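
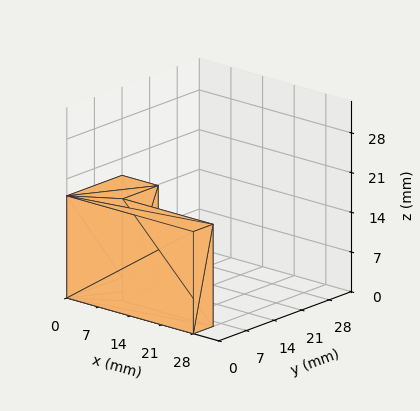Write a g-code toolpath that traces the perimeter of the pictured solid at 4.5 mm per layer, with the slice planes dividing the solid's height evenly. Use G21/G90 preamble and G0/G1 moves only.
Reading the render: the shape is an L-shaped prism: outer 28 × 14 mm, arm thicknesses ≈ 5 mm (horizontal) and 8 mm (vertical), extruded 18 mm in z (dimensions read to the nearest mm from the axis ticks). For the g-code, the solid's height is divided into equal slices at the stated Δz and each level perimeter traced with G1 moves after a G0 lift.

; perimeter-only toolpath
G21 ; units = mm
G90 ; absolute positioning
G28 ; home
; layer 1
G0 Z4.5
G0 X0.0 Y0.0
G1 X28.0 Y0.0
G1 X28.0 Y5.0
G1 X8.0 Y5.0
G1 X8.0 Y14.0
G1 X0.0 Y14.0
G1 X0.0 Y0.0
; layer 2
G0 Z9.0
G0 X0.0 Y0.0
G1 X28.0 Y0.0
G1 X28.0 Y5.0
G1 X8.0 Y5.0
G1 X8.0 Y14.0
G1 X0.0 Y14.0
G1 X0.0 Y0.0
; layer 3
G0 Z13.5
G0 X0.0 Y0.0
G1 X28.0 Y0.0
G1 X28.0 Y5.0
G1 X8.0 Y5.0
G1 X8.0 Y14.0
G1 X0.0 Y14.0
G1 X0.0 Y0.0
; layer 4
G0 Z18.0
G0 X0.0 Y0.0
G1 X28.0 Y0.0
G1 X28.0 Y5.0
G1 X8.0 Y5.0
G1 X8.0 Y14.0
G1 X0.0 Y14.0
G1 X0.0 Y0.0
M2 ; end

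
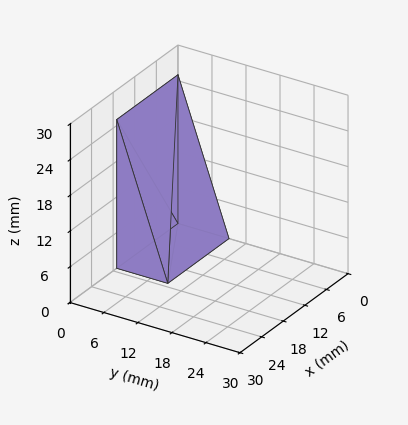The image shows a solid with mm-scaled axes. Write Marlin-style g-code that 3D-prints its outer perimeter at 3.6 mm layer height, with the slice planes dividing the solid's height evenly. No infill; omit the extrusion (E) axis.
Reading the render: the shape is a wedge (ramp): 17 × 9 mm base, rising to 25 mm along the y=0 edge and sloping linearly to z=0 at y=9 (dimensions read to the nearest mm from the axis ticks). For the g-code, the solid's height is divided into equal slices at the stated Δz and each level perimeter traced with G1 moves after a G0 lift.

; perimeter-only toolpath
G21 ; units = mm
G90 ; absolute positioning
G28 ; home
; layer 1
G0 Z3.6
G0 X0.0 Y0.0
G1 X17.0 Y0.0
G1 X17.0 Y7.7
G1 X0.0 Y7.7
G1 X0.0 Y0.0
; layer 2
G0 Z7.1
G0 X0.0 Y0.0
G1 X17.0 Y0.0
G1 X17.0 Y6.4
G1 X0.0 Y6.4
G1 X0.0 Y0.0
; layer 3
G0 Z10.7
G0 X0.0 Y0.0
G1 X17.0 Y0.0
G1 X17.0 Y5.1
G1 X0.0 Y5.1
G1 X0.0 Y0.0
; layer 4
G0 Z14.3
G0 X0.0 Y0.0
G1 X17.0 Y0.0
G1 X17.0 Y3.9
G1 X0.0 Y3.9
G1 X0.0 Y0.0
; layer 5
G0 Z17.9
G0 X0.0 Y0.0
G1 X17.0 Y0.0
G1 X17.0 Y2.6
G1 X0.0 Y2.6
G1 X0.0 Y0.0
; layer 6
G0 Z21.4
G0 X0.0 Y0.0
G1 X17.0 Y0.0
G1 X17.0 Y1.3
G1 X0.0 Y1.3
G1 X0.0 Y0.0
M2 ; end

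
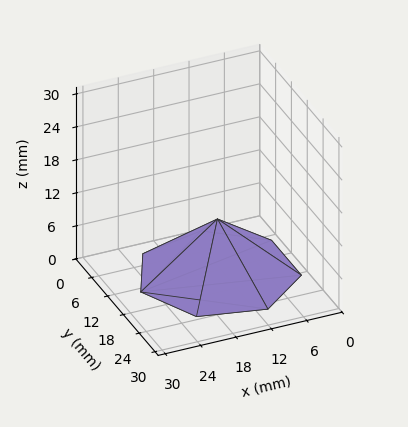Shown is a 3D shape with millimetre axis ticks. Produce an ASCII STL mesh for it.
Reading the render: the shape is a regular 7-sided pyramid, base circumscribed radius ≈ 13 mm, apex at z ≈ 10 mm (dimensions read to the nearest mm from the axis ticks). For the STL, each face is triangulated and given an outward normal.

solid part
  facet normal 0.0000 0.0000 -1.0000
    outer loop
      vertex 10.11 25.67 0.00
      vertex 21.11 23.16 0.00
      vertex 26.00 13.00 0.00
    endloop
  endfacet
  facet normal 0.0000 0.0000 -1.0000
    outer loop
      vertex 1.29 18.64 0.00
      vertex 10.11 25.67 0.00
      vertex 26.00 13.00 0.00
    endloop
  endfacet
  facet normal 0.0000 0.0000 -1.0000
    outer loop
      vertex 1.29 7.36 0.00
      vertex 1.29 18.64 0.00
      vertex 26.00 13.00 0.00
    endloop
  endfacet
  facet normal 0.0000 0.0000 -1.0000
    outer loop
      vertex 10.11 0.33 0.00
      vertex 1.29 7.36 0.00
      vertex 26.00 13.00 0.00
    endloop
  endfacet
  facet normal 0.0000 0.0000 -1.0000
    outer loop
      vertex 21.11 2.84 0.00
      vertex 10.11 0.33 0.00
      vertex 26.00 13.00 0.00
    endloop
  endfacet
  facet normal 0.5850 0.2816 0.7606
    outer loop
      vertex 26.00 13.00 0.00
      vertex 21.11 23.16 0.00
      vertex 13.00 13.00 10.00
    endloop
  endfacet
  facet normal 0.1445 0.6331 0.7604
    outer loop
      vertex 21.11 23.16 0.00
      vertex 10.11 25.67 0.00
      vertex 13.00 13.00 10.00
    endloop
  endfacet
  facet normal -0.4048 0.5078 0.7604
    outer loop
      vertex 10.11 25.67 0.00
      vertex 1.29 18.64 0.00
      vertex 13.00 13.00 10.00
    endloop
  endfacet
  facet normal -0.6494 0.0000 0.7604
    outer loop
      vertex 1.29 18.64 0.00
      vertex 1.29 7.36 0.00
      vertex 13.00 13.00 10.00
    endloop
  endfacet
  facet normal -0.4048 -0.5078 0.7604
    outer loop
      vertex 1.29 7.36 0.00
      vertex 10.11 0.33 0.00
      vertex 13.00 13.00 10.00
    endloop
  endfacet
  facet normal 0.1445 -0.6331 0.7604
    outer loop
      vertex 10.11 0.33 0.00
      vertex 21.11 2.84 0.00
      vertex 13.00 13.00 10.00
    endloop
  endfacet
  facet normal 0.5850 -0.2816 0.7606
    outer loop
      vertex 21.11 2.84 0.00
      vertex 26.00 13.00 0.00
      vertex 13.00 13.00 10.00
    endloop
  endfacet
endsolid part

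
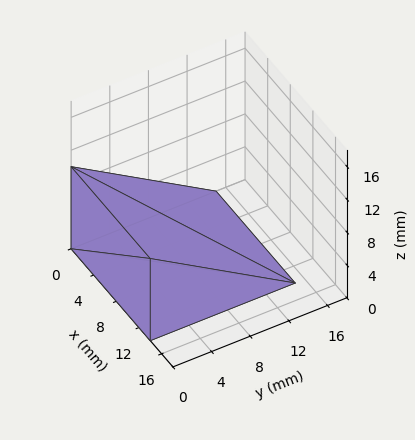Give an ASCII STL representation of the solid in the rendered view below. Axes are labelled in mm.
Reading the render: the shape is a wedge (ramp): 14 × 15 mm base, rising to 10 mm along the y=0 edge and sloping linearly to z=0 at y=15 (dimensions read to the nearest mm from the axis ticks). For the STL, each face is triangulated and given an outward normal.

solid part
  facet normal 0.0000 0.0000 -1.0000
    outer loop
      vertex 14.000 15.000 0.000
      vertex 14.000 0.000 0.000
      vertex 0.000 0.000 0.000
    endloop
  endfacet
  facet normal 0.0000 0.0000 -1.0000
    outer loop
      vertex 0.000 15.000 0.000
      vertex 14.000 15.000 0.000
      vertex 0.000 0.000 0.000
    endloop
  endfacet
  facet normal 0.0000 -1.0000 0.0000
    outer loop
      vertex 0.000 0.000 0.000
      vertex 14.000 0.000 0.000
      vertex 14.000 0.000 10.000
    endloop
  endfacet
  facet normal 0.0000 -1.0000 0.0000
    outer loop
      vertex 0.000 0.000 0.000
      vertex 14.000 0.000 10.000
      vertex 0.000 0.000 10.000
    endloop
  endfacet
  facet normal 0.0000 0.5547 0.8321
    outer loop
      vertex 0.000 0.000 10.000
      vertex 14.000 0.000 10.000
      vertex 14.000 15.000 0.000
    endloop
  endfacet
  facet normal 0.0000 0.5547 0.8321
    outer loop
      vertex 0.000 0.000 10.000
      vertex 14.000 15.000 0.000
      vertex 0.000 15.000 0.000
    endloop
  endfacet
  facet normal -1.0000 0.0000 0.0000
    outer loop
      vertex 0.000 0.000 10.000
      vertex 0.000 15.000 0.000
      vertex 0.000 0.000 0.000
    endloop
  endfacet
  facet normal 1.0000 0.0000 0.0000
    outer loop
      vertex 14.000 0.000 0.000
      vertex 14.000 15.000 0.000
      vertex 14.000 0.000 10.000
    endloop
  endfacet
endsolid part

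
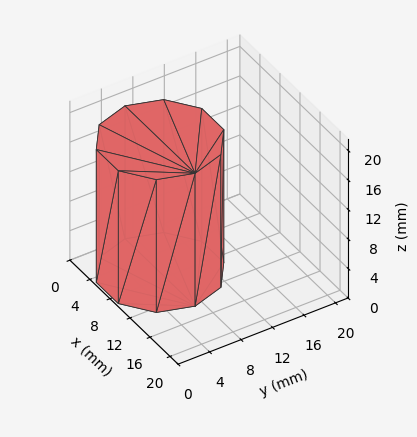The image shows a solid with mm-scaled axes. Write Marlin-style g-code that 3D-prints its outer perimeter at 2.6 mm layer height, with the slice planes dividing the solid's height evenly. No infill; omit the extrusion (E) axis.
Reading the render: the shape is a regular 10-sided prism (a cylinder approximated with 10 flat sides), circumscribed radius ≈ 7 mm, height ≈ 18 mm (dimensions read to the nearest mm from the axis ticks). For the g-code, the solid's height is divided into equal slices at the stated Δz and each level perimeter traced with G1 moves after a G0 lift.

; perimeter-only toolpath
G21 ; units = mm
G90 ; absolute positioning
G28 ; home
; layer 1
G0 Z2.6
G0 X14.0 Y7.0
G1 X12.7 Y11.1
G1 X9.2 Y13.7
G1 X4.8 Y13.7
G1 X1.3 Y11.1
G1 X0.0 Y7.0
G1 X1.3 Y2.9
G1 X4.8 Y0.3
G1 X9.2 Y0.3
G1 X12.7 Y2.9
G1 X14.0 Y7.0
; layer 2
G0 Z5.1
G0 X14.0 Y7.0
G1 X12.7 Y11.1
G1 X9.2 Y13.7
G1 X4.8 Y13.7
G1 X1.3 Y11.1
G1 X0.0 Y7.0
G1 X1.3 Y2.9
G1 X4.8 Y0.3
G1 X9.2 Y0.3
G1 X12.7 Y2.9
G1 X14.0 Y7.0
; layer 3
G0 Z7.7
G0 X14.0 Y7.0
G1 X12.7 Y11.1
G1 X9.2 Y13.7
G1 X4.8 Y13.7
G1 X1.3 Y11.1
G1 X0.0 Y7.0
G1 X1.3 Y2.9
G1 X4.8 Y0.3
G1 X9.2 Y0.3
G1 X12.7 Y2.9
G1 X14.0 Y7.0
; layer 4
G0 Z10.3
G0 X14.0 Y7.0
G1 X12.7 Y11.1
G1 X9.2 Y13.7
G1 X4.8 Y13.7
G1 X1.3 Y11.1
G1 X0.0 Y7.0
G1 X1.3 Y2.9
G1 X4.8 Y0.3
G1 X9.2 Y0.3
G1 X12.7 Y2.9
G1 X14.0 Y7.0
; layer 5
G0 Z12.9
G0 X14.0 Y7.0
G1 X12.7 Y11.1
G1 X9.2 Y13.7
G1 X4.8 Y13.7
G1 X1.3 Y11.1
G1 X0.0 Y7.0
G1 X1.3 Y2.9
G1 X4.8 Y0.3
G1 X9.2 Y0.3
G1 X12.7 Y2.9
G1 X14.0 Y7.0
; layer 6
G0 Z15.4
G0 X14.0 Y7.0
G1 X12.7 Y11.1
G1 X9.2 Y13.7
G1 X4.8 Y13.7
G1 X1.3 Y11.1
G1 X0.0 Y7.0
G1 X1.3 Y2.9
G1 X4.8 Y0.3
G1 X9.2 Y0.3
G1 X12.7 Y2.9
G1 X14.0 Y7.0
; layer 7
G0 Z18.0
G0 X14.0 Y7.0
G1 X12.7 Y11.1
G1 X9.2 Y13.7
G1 X4.8 Y13.7
G1 X1.3 Y11.1
G1 X0.0 Y7.0
G1 X1.3 Y2.9
G1 X4.8 Y0.3
G1 X9.2 Y0.3
G1 X12.7 Y2.9
G1 X14.0 Y7.0
M2 ; end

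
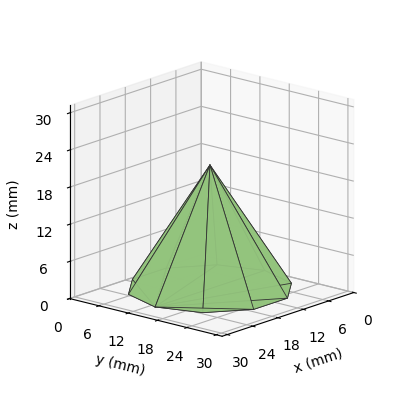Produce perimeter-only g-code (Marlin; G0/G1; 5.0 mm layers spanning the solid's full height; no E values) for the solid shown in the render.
Reading the render: the shape is a regular 10-sided pyramid, base circumscribed radius ≈ 13 mm, apex at z ≈ 20 mm (dimensions read to the nearest mm from the axis ticks). For the g-code, the solid's height is divided into equal slices at the stated Δz and each level perimeter traced with G1 moves after a G0 lift.

; perimeter-only toolpath
G21 ; units = mm
G90 ; absolute positioning
G28 ; home
; layer 1
G0 Z5.0
G0 X22.8 Y13.0
G1 X20.9 Y18.7
G1 X16.0 Y22.3
G1 X10.0 Y22.3
G1 X5.1 Y18.7
G1 X3.2 Y13.0
G1 X5.1 Y7.3
G1 X10.0 Y3.7
G1 X16.0 Y3.7
G1 X20.9 Y7.3
G1 X22.8 Y13.0
; layer 2
G0 Z10.0
G0 X19.5 Y13.0
G1 X18.2 Y16.8
G1 X15.0 Y19.2
G1 X11.0 Y19.2
G1 X7.8 Y16.8
G1 X6.5 Y13.0
G1 X7.8 Y9.2
G1 X11.0 Y6.8
G1 X15.0 Y6.8
G1 X18.2 Y9.2
G1 X19.5 Y13.0
; layer 3
G0 Z15.0
G0 X16.2 Y13.0
G1 X15.6 Y14.9
G1 X14.0 Y16.1
G1 X12.0 Y16.1
G1 X10.4 Y14.9
G1 X9.8 Y13.0
G1 X10.4 Y11.1
G1 X12.0 Y9.9
G1 X14.0 Y9.9
G1 X15.6 Y11.1
G1 X16.2 Y13.0
M2 ; end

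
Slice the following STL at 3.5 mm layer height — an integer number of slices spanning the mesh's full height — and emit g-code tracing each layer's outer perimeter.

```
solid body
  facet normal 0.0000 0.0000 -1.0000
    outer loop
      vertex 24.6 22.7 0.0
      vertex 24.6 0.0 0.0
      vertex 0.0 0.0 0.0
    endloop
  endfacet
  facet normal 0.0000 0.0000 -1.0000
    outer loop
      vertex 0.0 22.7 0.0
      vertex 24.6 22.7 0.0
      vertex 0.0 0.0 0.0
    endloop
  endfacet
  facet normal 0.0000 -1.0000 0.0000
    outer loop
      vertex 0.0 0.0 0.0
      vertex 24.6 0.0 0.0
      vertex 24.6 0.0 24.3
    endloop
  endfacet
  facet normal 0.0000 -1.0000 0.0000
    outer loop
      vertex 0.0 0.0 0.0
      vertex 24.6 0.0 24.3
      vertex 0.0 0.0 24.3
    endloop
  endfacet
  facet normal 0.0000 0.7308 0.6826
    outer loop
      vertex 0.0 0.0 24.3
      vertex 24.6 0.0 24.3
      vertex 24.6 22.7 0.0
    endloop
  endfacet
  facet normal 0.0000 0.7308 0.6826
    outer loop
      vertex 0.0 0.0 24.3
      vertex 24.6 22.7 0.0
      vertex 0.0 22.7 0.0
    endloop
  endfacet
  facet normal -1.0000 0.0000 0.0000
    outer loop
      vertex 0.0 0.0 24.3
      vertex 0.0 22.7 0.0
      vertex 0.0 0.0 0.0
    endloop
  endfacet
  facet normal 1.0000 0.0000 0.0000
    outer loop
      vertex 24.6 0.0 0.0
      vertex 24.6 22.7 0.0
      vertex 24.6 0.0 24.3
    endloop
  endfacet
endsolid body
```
; perimeter-only toolpath
G21 ; units = mm
G90 ; absolute positioning
G28 ; home
; layer 1
G0 Z3.5
G0 X0.0 Y0.0
G1 X24.6 Y0.0
G1 X24.6 Y19.5
G1 X0.0 Y19.5
G1 X0.0 Y0.0
; layer 2
G0 Z6.9
G0 X0.0 Y0.0
G1 X24.6 Y0.0
G1 X24.6 Y16.2
G1 X0.0 Y16.2
G1 X0.0 Y0.0
; layer 3
G0 Z10.4
G0 X0.0 Y0.0
G1 X24.6 Y0.0
G1 X24.6 Y13.0
G1 X0.0 Y13.0
G1 X0.0 Y0.0
; layer 4
G0 Z13.9
G0 X0.0 Y0.0
G1 X24.6 Y0.0
G1 X24.6 Y9.7
G1 X0.0 Y9.7
G1 X0.0 Y0.0
; layer 5
G0 Z17.4
G0 X0.0 Y0.0
G1 X24.6 Y0.0
G1 X24.6 Y6.5
G1 X0.0 Y6.5
G1 X0.0 Y0.0
; layer 6
G0 Z20.8
G0 X0.0 Y0.0
G1 X24.6 Y0.0
G1 X24.6 Y3.2
G1 X0.0 Y3.2
G1 X0.0 Y0.0
M2 ; end

The solid is a wedge (ramp): 24.6 × 22.7 mm base, rising to 24.3 mm along the y=0 edge and sloping linearly to z=0 at y=22.7. Slicing at Δz = 3.5 mm — 7 equal slices spanning the solid's height, so layer i sits at z = i·h/7 — gives 6 non-empty perimeters. Each is a 4-segment closed polygon; G0 lifts to the layer z and rapids to the start vertex, then G1 traces the edges. The cross-section shrinks linearly with z (the slice at the apex is degenerate and omitted).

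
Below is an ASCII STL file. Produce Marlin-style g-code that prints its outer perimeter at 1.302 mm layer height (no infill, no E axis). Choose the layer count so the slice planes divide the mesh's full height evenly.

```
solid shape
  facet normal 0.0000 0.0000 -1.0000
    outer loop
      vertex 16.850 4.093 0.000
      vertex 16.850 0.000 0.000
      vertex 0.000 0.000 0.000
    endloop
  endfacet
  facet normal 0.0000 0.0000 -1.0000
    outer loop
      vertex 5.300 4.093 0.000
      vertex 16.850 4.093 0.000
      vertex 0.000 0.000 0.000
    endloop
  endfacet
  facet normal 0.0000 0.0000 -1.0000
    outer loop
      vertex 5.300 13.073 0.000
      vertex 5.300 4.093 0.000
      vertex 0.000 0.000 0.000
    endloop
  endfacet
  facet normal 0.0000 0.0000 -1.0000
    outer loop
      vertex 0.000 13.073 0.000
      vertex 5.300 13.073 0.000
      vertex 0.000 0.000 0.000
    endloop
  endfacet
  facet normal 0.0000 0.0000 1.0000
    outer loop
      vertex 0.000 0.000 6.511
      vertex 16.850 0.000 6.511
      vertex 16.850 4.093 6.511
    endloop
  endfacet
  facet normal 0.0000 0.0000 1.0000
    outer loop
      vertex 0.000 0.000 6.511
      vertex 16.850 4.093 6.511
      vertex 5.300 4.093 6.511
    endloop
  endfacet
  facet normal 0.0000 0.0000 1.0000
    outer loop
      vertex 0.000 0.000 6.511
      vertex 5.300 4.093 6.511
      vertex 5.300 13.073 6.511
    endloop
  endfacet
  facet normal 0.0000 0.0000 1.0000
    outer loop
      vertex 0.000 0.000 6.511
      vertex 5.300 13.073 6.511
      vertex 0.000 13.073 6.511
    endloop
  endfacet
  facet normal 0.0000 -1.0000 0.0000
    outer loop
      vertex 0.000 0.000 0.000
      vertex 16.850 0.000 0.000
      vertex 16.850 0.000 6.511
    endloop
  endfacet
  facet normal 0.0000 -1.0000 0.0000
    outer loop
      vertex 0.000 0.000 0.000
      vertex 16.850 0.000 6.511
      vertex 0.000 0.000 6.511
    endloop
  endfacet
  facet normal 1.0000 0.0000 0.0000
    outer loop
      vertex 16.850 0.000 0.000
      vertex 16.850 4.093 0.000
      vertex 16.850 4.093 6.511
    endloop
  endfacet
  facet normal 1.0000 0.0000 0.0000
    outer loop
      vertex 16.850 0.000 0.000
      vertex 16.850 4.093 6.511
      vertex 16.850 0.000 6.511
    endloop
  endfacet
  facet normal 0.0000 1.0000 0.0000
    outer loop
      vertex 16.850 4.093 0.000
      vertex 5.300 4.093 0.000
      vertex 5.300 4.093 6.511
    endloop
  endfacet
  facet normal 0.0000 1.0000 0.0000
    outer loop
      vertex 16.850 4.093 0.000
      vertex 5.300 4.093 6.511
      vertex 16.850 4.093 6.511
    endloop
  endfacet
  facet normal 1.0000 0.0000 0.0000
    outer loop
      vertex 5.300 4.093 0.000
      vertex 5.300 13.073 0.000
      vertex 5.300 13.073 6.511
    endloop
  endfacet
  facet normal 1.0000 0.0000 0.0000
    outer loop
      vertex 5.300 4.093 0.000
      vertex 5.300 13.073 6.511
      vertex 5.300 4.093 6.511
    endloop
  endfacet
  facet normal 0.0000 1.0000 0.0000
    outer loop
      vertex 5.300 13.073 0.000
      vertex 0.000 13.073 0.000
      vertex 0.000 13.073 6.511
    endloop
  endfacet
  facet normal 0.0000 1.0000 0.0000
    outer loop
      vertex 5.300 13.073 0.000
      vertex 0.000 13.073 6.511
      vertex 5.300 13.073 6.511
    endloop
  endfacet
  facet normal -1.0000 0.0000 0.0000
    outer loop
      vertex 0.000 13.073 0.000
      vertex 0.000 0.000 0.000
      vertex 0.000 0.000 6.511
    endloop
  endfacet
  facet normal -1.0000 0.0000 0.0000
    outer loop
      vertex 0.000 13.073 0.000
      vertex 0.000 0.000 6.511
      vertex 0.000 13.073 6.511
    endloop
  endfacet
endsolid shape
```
; perimeter-only toolpath
G21 ; units = mm
G90 ; absolute positioning
G28 ; home
; layer 1
G0 Z1.302
G0 X0.000 Y0.000
G1 X16.850 Y0.000
G1 X16.850 Y4.093
G1 X5.300 Y4.093
G1 X5.300 Y13.073
G1 X0.000 Y13.073
G1 X0.000 Y0.000
; layer 2
G0 Z2.604
G0 X0.000 Y0.000
G1 X16.850 Y0.000
G1 X16.850 Y4.093
G1 X5.300 Y4.093
G1 X5.300 Y13.073
G1 X0.000 Y13.073
G1 X0.000 Y0.000
; layer 3
G0 Z3.907
G0 X0.000 Y0.000
G1 X16.850 Y0.000
G1 X16.850 Y4.093
G1 X5.300 Y4.093
G1 X5.300 Y13.073
G1 X0.000 Y13.073
G1 X0.000 Y0.000
; layer 4
G0 Z5.209
G0 X0.000 Y0.000
G1 X16.850 Y0.000
G1 X16.850 Y4.093
G1 X5.300 Y4.093
G1 X5.300 Y13.073
G1 X0.000 Y13.073
G1 X0.000 Y0.000
; layer 5
G0 Z6.511
G0 X0.000 Y0.000
G1 X16.850 Y0.000
G1 X16.850 Y4.093
G1 X5.300 Y4.093
G1 X5.300 Y13.073
G1 X0.000 Y13.073
G1 X0.000 Y0.000
M2 ; end

The solid is an L-shaped prism: outer 16.9 × 13.1 mm, arm thicknesses ≈ 4.09 mm (horizontal) and 5.3 mm (vertical), extruded 6.51 mm in z. Slicing at Δz = 1.302 mm — 5 equal slices spanning the solid's height, so layer i sits at z = i·h/5 — gives 5 non-empty perimeters. Each is a 6-segment closed polygon; G0 lifts to the layer z and rapids to the start vertex, then G1 traces the edges.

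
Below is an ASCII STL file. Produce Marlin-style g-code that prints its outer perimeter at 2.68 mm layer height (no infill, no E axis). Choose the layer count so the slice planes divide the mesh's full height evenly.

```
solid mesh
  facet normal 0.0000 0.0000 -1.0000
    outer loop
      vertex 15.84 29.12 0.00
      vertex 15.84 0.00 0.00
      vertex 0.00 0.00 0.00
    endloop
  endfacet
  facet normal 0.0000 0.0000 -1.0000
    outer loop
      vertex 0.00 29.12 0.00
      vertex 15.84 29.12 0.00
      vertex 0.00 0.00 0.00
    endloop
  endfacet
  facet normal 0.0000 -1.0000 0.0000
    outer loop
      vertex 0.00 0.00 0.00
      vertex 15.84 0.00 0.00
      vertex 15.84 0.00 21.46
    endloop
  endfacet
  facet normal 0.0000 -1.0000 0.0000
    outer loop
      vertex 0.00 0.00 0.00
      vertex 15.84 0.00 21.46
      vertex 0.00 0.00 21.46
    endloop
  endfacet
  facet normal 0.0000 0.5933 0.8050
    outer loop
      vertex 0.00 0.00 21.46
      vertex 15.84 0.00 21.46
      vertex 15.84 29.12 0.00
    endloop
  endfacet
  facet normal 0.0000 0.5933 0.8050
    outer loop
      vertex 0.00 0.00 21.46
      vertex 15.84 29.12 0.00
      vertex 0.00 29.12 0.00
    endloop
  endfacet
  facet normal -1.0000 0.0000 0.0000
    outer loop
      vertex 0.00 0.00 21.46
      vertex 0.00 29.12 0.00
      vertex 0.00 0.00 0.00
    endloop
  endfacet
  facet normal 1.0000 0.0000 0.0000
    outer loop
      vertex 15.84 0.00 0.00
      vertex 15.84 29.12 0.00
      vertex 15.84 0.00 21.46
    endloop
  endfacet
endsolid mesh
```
; perimeter-only toolpath
G21 ; units = mm
G90 ; absolute positioning
G28 ; home
; layer 1
G0 Z2.68
G0 X0.00 Y0.00
G1 X15.84 Y0.00
G1 X15.84 Y25.48
G1 X0.00 Y25.48
G1 X0.00 Y0.00
; layer 2
G0 Z5.37
G0 X0.00 Y0.00
G1 X15.84 Y0.00
G1 X15.84 Y21.84
G1 X0.00 Y21.84
G1 X0.00 Y0.00
; layer 3
G0 Z8.05
G0 X0.00 Y0.00
G1 X15.84 Y0.00
G1 X15.84 Y18.20
G1 X0.00 Y18.20
G1 X0.00 Y0.00
; layer 4
G0 Z10.73
G0 X0.00 Y0.00
G1 X15.84 Y0.00
G1 X15.84 Y14.56
G1 X0.00 Y14.56
G1 X0.00 Y0.00
; layer 5
G0 Z13.41
G0 X0.00 Y0.00
G1 X15.84 Y0.00
G1 X15.84 Y10.92
G1 X0.00 Y10.92
G1 X0.00 Y0.00
; layer 6
G0 Z16.09
G0 X0.00 Y0.00
G1 X15.84 Y0.00
G1 X15.84 Y7.28
G1 X0.00 Y7.28
G1 X0.00 Y0.00
; layer 7
G0 Z18.78
G0 X0.00 Y0.00
G1 X15.84 Y0.00
G1 X15.84 Y3.64
G1 X0.00 Y3.64
G1 X0.00 Y0.00
M2 ; end

The solid is a wedge (ramp): 15.8 × 29.1 mm base, rising to 21.5 mm along the y=0 edge and sloping linearly to z=0 at y=29.1. Slicing at Δz = 2.68 mm — 8 equal slices spanning the solid's height, so layer i sits at z = i·h/8 — gives 7 non-empty perimeters. Each is a 4-segment closed polygon; G0 lifts to the layer z and rapids to the start vertex, then G1 traces the edges. The cross-section shrinks linearly with z (the slice at the apex is degenerate and omitted).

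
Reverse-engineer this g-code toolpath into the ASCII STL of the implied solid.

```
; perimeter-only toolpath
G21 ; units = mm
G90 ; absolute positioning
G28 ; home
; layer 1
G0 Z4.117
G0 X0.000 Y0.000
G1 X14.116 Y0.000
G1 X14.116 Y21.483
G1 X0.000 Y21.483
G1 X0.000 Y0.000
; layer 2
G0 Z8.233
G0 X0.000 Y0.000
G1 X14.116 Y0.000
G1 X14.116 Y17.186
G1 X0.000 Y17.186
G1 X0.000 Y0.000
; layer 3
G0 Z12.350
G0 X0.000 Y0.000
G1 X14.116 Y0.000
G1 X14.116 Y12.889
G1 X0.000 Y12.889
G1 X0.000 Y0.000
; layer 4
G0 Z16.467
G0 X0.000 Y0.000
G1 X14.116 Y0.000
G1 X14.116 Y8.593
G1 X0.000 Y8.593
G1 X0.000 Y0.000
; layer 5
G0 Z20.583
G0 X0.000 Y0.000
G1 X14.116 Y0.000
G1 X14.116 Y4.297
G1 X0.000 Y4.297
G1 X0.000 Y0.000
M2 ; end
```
solid part
  facet normal 0.0000 0.0000 -1.0000
    outer loop
      vertex 14.116 25.779 0.000
      vertex 14.116 0.000 0.000
      vertex 0.000 0.000 0.000
    endloop
  endfacet
  facet normal 0.0000 0.0000 -1.0000
    outer loop
      vertex 0.000 25.779 0.000
      vertex 14.116 25.779 0.000
      vertex 0.000 0.000 0.000
    endloop
  endfacet
  facet normal 0.0000 -1.0000 0.0000
    outer loop
      vertex 0.000 0.000 0.000
      vertex 14.116 0.000 0.000
      vertex 14.116 0.000 24.700
    endloop
  endfacet
  facet normal 0.0000 -1.0000 0.0000
    outer loop
      vertex 0.000 0.000 0.000
      vertex 14.116 0.000 24.700
      vertex 0.000 0.000 24.700
    endloop
  endfacet
  facet normal 0.0000 0.6918 0.7221
    outer loop
      vertex 0.000 0.000 24.700
      vertex 14.116 0.000 24.700
      vertex 14.116 25.779 0.000
    endloop
  endfacet
  facet normal 0.0000 0.6918 0.7221
    outer loop
      vertex 0.000 0.000 24.700
      vertex 14.116 25.779 0.000
      vertex 0.000 25.779 0.000
    endloop
  endfacet
  facet normal -1.0000 0.0000 0.0000
    outer loop
      vertex 0.000 0.000 24.700
      vertex 0.000 25.779 0.000
      vertex 0.000 0.000 0.000
    endloop
  endfacet
  facet normal 1.0000 0.0000 0.0000
    outer loop
      vertex 14.116 0.000 0.000
      vertex 14.116 25.779 0.000
      vertex 14.116 0.000 24.700
    endloop
  endfacet
endsolid part

The G0 Z moves step by Δz≈4.117 mm. The G1 loops shrink linearly with z, so the solid tapers from its base footprint up to z≈24.7. Closing with a flat bottom cap and the tapered top and triangulating gives 8 facets — a wedge (ramp): 14.1 × 25.8 mm base, rising to 24.7 mm along the y=0 edge and sloping linearly to z=0 at y=25.8.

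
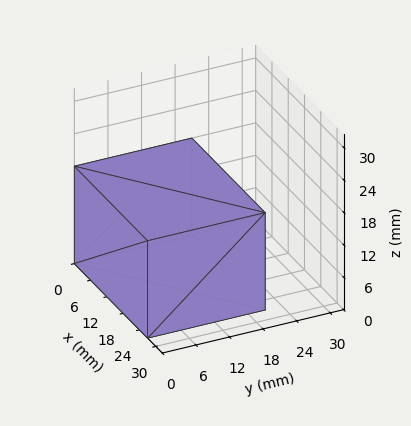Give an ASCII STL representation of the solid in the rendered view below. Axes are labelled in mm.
Reading the render: the shape is a rectangular box, roughly 27 × 21 mm footprint and 18 mm tall (dimensions read to the nearest mm from the axis ticks). For the STL, each face is triangulated and given an outward normal.

solid part
  facet normal 0.0000 0.0000 -1.0000
    outer loop
      vertex 27.0 21.0 0.0
      vertex 27.0 0.0 0.0
      vertex 0.0 0.0 0.0
    endloop
  endfacet
  facet normal 0.0000 0.0000 -1.0000
    outer loop
      vertex 0.0 21.0 0.0
      vertex 27.0 21.0 0.0
      vertex 0.0 0.0 0.0
    endloop
  endfacet
  facet normal 0.0000 0.0000 1.0000
    outer loop
      vertex 0.0 0.0 18.0
      vertex 27.0 0.0 18.0
      vertex 27.0 21.0 18.0
    endloop
  endfacet
  facet normal 0.0000 0.0000 1.0000
    outer loop
      vertex 0.0 0.0 18.0
      vertex 27.0 21.0 18.0
      vertex 0.0 21.0 18.0
    endloop
  endfacet
  facet normal 0.0000 -1.0000 0.0000
    outer loop
      vertex 0.0 0.0 0.0
      vertex 27.0 0.0 0.0
      vertex 27.0 0.0 18.0
    endloop
  endfacet
  facet normal 0.0000 -1.0000 0.0000
    outer loop
      vertex 0.0 0.0 0.0
      vertex 27.0 0.0 18.0
      vertex 0.0 0.0 18.0
    endloop
  endfacet
  facet normal 0.0000 1.0000 0.0000
    outer loop
      vertex 27.0 21.0 18.0
      vertex 27.0 21.0 0.0
      vertex 0.0 21.0 0.0
    endloop
  endfacet
  facet normal 0.0000 1.0000 0.0000
    outer loop
      vertex 0.0 21.0 18.0
      vertex 27.0 21.0 18.0
      vertex 0.0 21.0 0.0
    endloop
  endfacet
  facet normal -1.0000 0.0000 0.0000
    outer loop
      vertex 0.0 21.0 18.0
      vertex 0.0 21.0 0.0
      vertex 0.0 0.0 0.0
    endloop
  endfacet
  facet normal -1.0000 0.0000 0.0000
    outer loop
      vertex 0.0 0.0 18.0
      vertex 0.0 21.0 18.0
      vertex 0.0 0.0 0.0
    endloop
  endfacet
  facet normal 1.0000 0.0000 0.0000
    outer loop
      vertex 27.0 0.0 0.0
      vertex 27.0 21.0 0.0
      vertex 27.0 21.0 18.0
    endloop
  endfacet
  facet normal 1.0000 0.0000 0.0000
    outer loop
      vertex 27.0 0.0 0.0
      vertex 27.0 21.0 18.0
      vertex 27.0 0.0 18.0
    endloop
  endfacet
endsolid part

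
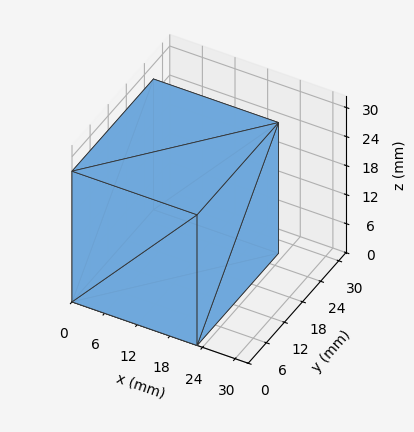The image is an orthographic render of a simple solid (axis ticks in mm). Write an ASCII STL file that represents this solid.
Reading the render: the shape is a rectangular box, roughly 23 × 27 mm footprint and 27 mm tall (dimensions read to the nearest mm from the axis ticks). For the STL, each face is triangulated and given an outward normal.

solid part
  facet normal 0.0000 0.0000 -1.0000
    outer loop
      vertex 23.00 27.00 0.00
      vertex 23.00 0.00 0.00
      vertex 0.00 0.00 0.00
    endloop
  endfacet
  facet normal 0.0000 0.0000 -1.0000
    outer loop
      vertex 0.00 27.00 0.00
      vertex 23.00 27.00 0.00
      vertex 0.00 0.00 0.00
    endloop
  endfacet
  facet normal 0.0000 0.0000 1.0000
    outer loop
      vertex 0.00 0.00 27.00
      vertex 23.00 0.00 27.00
      vertex 23.00 27.00 27.00
    endloop
  endfacet
  facet normal 0.0000 0.0000 1.0000
    outer loop
      vertex 0.00 0.00 27.00
      vertex 23.00 27.00 27.00
      vertex 0.00 27.00 27.00
    endloop
  endfacet
  facet normal 0.0000 -1.0000 0.0000
    outer loop
      vertex 0.00 0.00 0.00
      vertex 23.00 0.00 0.00
      vertex 23.00 0.00 27.00
    endloop
  endfacet
  facet normal 0.0000 -1.0000 0.0000
    outer loop
      vertex 0.00 0.00 0.00
      vertex 23.00 0.00 27.00
      vertex 0.00 0.00 27.00
    endloop
  endfacet
  facet normal 0.0000 1.0000 0.0000
    outer loop
      vertex 23.00 27.00 27.00
      vertex 23.00 27.00 0.00
      vertex 0.00 27.00 0.00
    endloop
  endfacet
  facet normal 0.0000 1.0000 0.0000
    outer loop
      vertex 0.00 27.00 27.00
      vertex 23.00 27.00 27.00
      vertex 0.00 27.00 0.00
    endloop
  endfacet
  facet normal -1.0000 0.0000 0.0000
    outer loop
      vertex 0.00 27.00 27.00
      vertex 0.00 27.00 0.00
      vertex 0.00 0.00 0.00
    endloop
  endfacet
  facet normal -1.0000 0.0000 0.0000
    outer loop
      vertex 0.00 0.00 27.00
      vertex 0.00 27.00 27.00
      vertex 0.00 0.00 0.00
    endloop
  endfacet
  facet normal 1.0000 0.0000 0.0000
    outer loop
      vertex 23.00 0.00 0.00
      vertex 23.00 27.00 0.00
      vertex 23.00 27.00 27.00
    endloop
  endfacet
  facet normal 1.0000 0.0000 0.0000
    outer loop
      vertex 23.00 0.00 0.00
      vertex 23.00 27.00 27.00
      vertex 23.00 0.00 27.00
    endloop
  endfacet
endsolid part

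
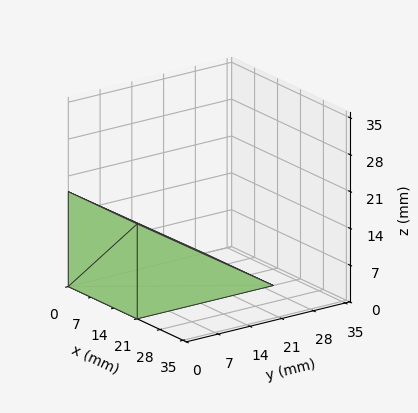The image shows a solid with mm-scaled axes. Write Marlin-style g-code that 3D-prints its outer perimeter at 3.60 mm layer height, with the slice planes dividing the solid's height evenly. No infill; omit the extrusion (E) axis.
Reading the render: the shape is a wedge (ramp): 21 × 30 mm base, rising to 18 mm along the y=0 edge and sloping linearly to z=0 at y=30 (dimensions read to the nearest mm from the axis ticks). For the g-code, the solid's height is divided into equal slices at the stated Δz and each level perimeter traced with G1 moves after a G0 lift.

; perimeter-only toolpath
G21 ; units = mm
G90 ; absolute positioning
G28 ; home
; layer 1
G0 Z3.60
G0 X0.00 Y0.00
G1 X21.00 Y0.00
G1 X21.00 Y24.00
G1 X0.00 Y24.00
G1 X0.00 Y0.00
; layer 2
G0 Z7.20
G0 X0.00 Y0.00
G1 X21.00 Y0.00
G1 X21.00 Y18.00
G1 X0.00 Y18.00
G1 X0.00 Y0.00
; layer 3
G0 Z10.80
G0 X0.00 Y0.00
G1 X21.00 Y0.00
G1 X21.00 Y12.00
G1 X0.00 Y12.00
G1 X0.00 Y0.00
; layer 4
G0 Z14.40
G0 X0.00 Y0.00
G1 X21.00 Y0.00
G1 X21.00 Y6.00
G1 X0.00 Y6.00
G1 X0.00 Y0.00
M2 ; end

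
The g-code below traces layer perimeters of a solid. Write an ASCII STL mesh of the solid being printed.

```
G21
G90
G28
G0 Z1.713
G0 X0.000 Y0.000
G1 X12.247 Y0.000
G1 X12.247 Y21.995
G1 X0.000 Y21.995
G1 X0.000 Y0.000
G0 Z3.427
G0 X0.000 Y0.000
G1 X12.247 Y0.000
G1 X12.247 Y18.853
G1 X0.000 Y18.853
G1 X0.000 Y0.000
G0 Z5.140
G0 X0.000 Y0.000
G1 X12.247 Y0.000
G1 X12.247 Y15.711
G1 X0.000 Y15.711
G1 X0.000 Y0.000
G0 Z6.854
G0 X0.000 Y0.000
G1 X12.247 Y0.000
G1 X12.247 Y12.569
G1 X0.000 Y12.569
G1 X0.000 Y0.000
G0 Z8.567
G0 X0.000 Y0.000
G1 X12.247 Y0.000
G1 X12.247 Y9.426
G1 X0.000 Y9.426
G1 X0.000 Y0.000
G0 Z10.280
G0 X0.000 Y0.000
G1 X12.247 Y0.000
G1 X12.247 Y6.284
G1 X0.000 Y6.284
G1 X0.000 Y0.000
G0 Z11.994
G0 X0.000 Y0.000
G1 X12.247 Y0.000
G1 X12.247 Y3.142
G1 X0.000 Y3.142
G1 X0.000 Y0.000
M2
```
solid part
  facet normal 0.0000 0.0000 -1.0000
    outer loop
      vertex 12.247 25.137 0.000
      vertex 12.247 0.000 0.000
      vertex 0.000 0.000 0.000
    endloop
  endfacet
  facet normal 0.0000 0.0000 -1.0000
    outer loop
      vertex 0.000 25.137 0.000
      vertex 12.247 25.137 0.000
      vertex 0.000 0.000 0.000
    endloop
  endfacet
  facet normal 0.0000 -1.0000 0.0000
    outer loop
      vertex 0.000 0.000 0.000
      vertex 12.247 0.000 0.000
      vertex 12.247 0.000 13.707
    endloop
  endfacet
  facet normal 0.0000 -1.0000 0.0000
    outer loop
      vertex 0.000 0.000 0.000
      vertex 12.247 0.000 13.707
      vertex 0.000 0.000 13.707
    endloop
  endfacet
  facet normal 0.0000 0.4787 0.8780
    outer loop
      vertex 0.000 0.000 13.707
      vertex 12.247 0.000 13.707
      vertex 12.247 25.137 0.000
    endloop
  endfacet
  facet normal 0.0000 0.4787 0.8780
    outer loop
      vertex 0.000 0.000 13.707
      vertex 12.247 25.137 0.000
      vertex 0.000 25.137 0.000
    endloop
  endfacet
  facet normal -1.0000 0.0000 0.0000
    outer loop
      vertex 0.000 0.000 13.707
      vertex 0.000 25.137 0.000
      vertex 0.000 0.000 0.000
    endloop
  endfacet
  facet normal 1.0000 0.0000 0.0000
    outer loop
      vertex 12.247 0.000 0.000
      vertex 12.247 25.137 0.000
      vertex 12.247 0.000 13.707
    endloop
  endfacet
endsolid part

The G0 Z moves step by Δz≈1.713 mm. The G1 loops shrink linearly with z, so the solid tapers from its base footprint up to z≈13.7. Closing with a flat bottom cap and the tapered top and triangulating gives 8 facets — a wedge (ramp): 12.2 × 25.1 mm base, rising to 13.7 mm along the y=0 edge and sloping linearly to z=0 at y=25.1.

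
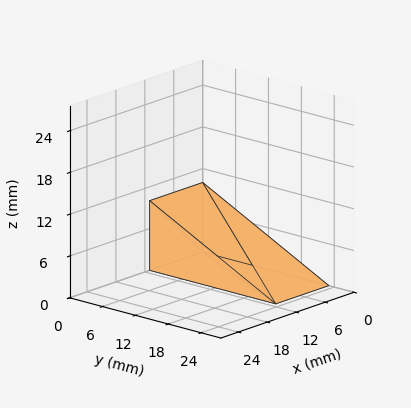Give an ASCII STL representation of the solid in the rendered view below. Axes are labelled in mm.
Reading the render: the shape is a wedge (ramp): 11 × 23 mm base, rising to 10 mm along the y=0 edge and sloping linearly to z=0 at y=23 (dimensions read to the nearest mm from the axis ticks). For the STL, each face is triangulated and given an outward normal.

solid part
  facet normal 0.0000 0.0000 -1.0000
    outer loop
      vertex 11.00 23.00 0.00
      vertex 11.00 0.00 0.00
      vertex 0.00 0.00 0.00
    endloop
  endfacet
  facet normal 0.0000 0.0000 -1.0000
    outer loop
      vertex 0.00 23.00 0.00
      vertex 11.00 23.00 0.00
      vertex 0.00 0.00 0.00
    endloop
  endfacet
  facet normal 0.0000 -1.0000 0.0000
    outer loop
      vertex 0.00 0.00 0.00
      vertex 11.00 0.00 0.00
      vertex 11.00 0.00 10.00
    endloop
  endfacet
  facet normal 0.0000 -1.0000 0.0000
    outer loop
      vertex 0.00 0.00 0.00
      vertex 11.00 0.00 10.00
      vertex 0.00 0.00 10.00
    endloop
  endfacet
  facet normal 0.0000 0.3987 0.9171
    outer loop
      vertex 0.00 0.00 10.00
      vertex 11.00 0.00 10.00
      vertex 11.00 23.00 0.00
    endloop
  endfacet
  facet normal 0.0000 0.3987 0.9171
    outer loop
      vertex 0.00 0.00 10.00
      vertex 11.00 23.00 0.00
      vertex 0.00 23.00 0.00
    endloop
  endfacet
  facet normal -1.0000 0.0000 0.0000
    outer loop
      vertex 0.00 0.00 10.00
      vertex 0.00 23.00 0.00
      vertex 0.00 0.00 0.00
    endloop
  endfacet
  facet normal 1.0000 0.0000 0.0000
    outer loop
      vertex 11.00 0.00 0.00
      vertex 11.00 23.00 0.00
      vertex 11.00 0.00 10.00
    endloop
  endfacet
endsolid part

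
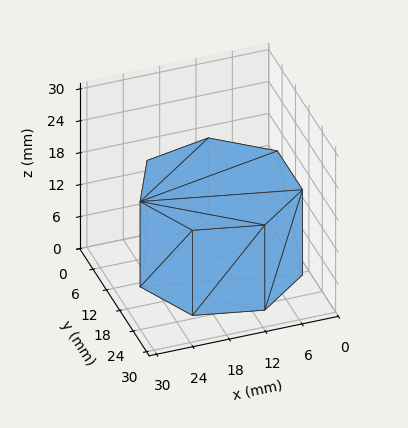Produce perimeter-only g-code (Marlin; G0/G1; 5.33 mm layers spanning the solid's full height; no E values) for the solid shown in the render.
Reading the render: the shape is a regular 7-sided prism (a cylinder approximated with 7 flat sides), circumscribed radius ≈ 13 mm, height ≈ 16 mm (dimensions read to the nearest mm from the axis ticks). For the g-code, the solid's height is divided into equal slices at the stated Δz and each level perimeter traced with G1 moves after a G0 lift.

; perimeter-only toolpath
G21 ; units = mm
G90 ; absolute positioning
G28 ; home
; layer 1
G0 Z5.33
G0 X26.00 Y13.00
G1 X21.11 Y23.16
G1 X10.11 Y25.67
G1 X1.29 Y18.64
G1 X1.29 Y7.36
G1 X10.11 Y0.33
G1 X21.11 Y2.84
G1 X26.00 Y13.00
; layer 2
G0 Z10.67
G0 X26.00 Y13.00
G1 X21.11 Y23.16
G1 X10.11 Y25.67
G1 X1.29 Y18.64
G1 X1.29 Y7.36
G1 X10.11 Y0.33
G1 X21.11 Y2.84
G1 X26.00 Y13.00
; layer 3
G0 Z16.00
G0 X26.00 Y13.00
G1 X21.11 Y23.16
G1 X10.11 Y25.67
G1 X1.29 Y18.64
G1 X1.29 Y7.36
G1 X10.11 Y0.33
G1 X21.11 Y2.84
G1 X26.00 Y13.00
M2 ; end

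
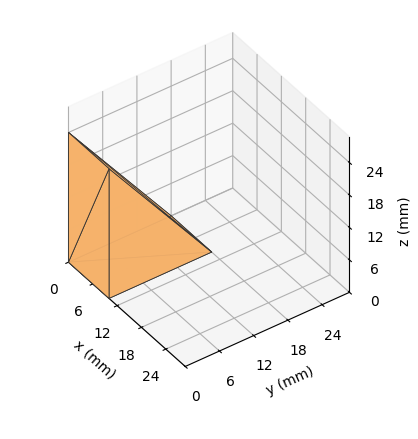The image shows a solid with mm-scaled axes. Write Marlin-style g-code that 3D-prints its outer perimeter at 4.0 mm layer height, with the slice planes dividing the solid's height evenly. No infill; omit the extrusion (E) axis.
Reading the render: the shape is a wedge (ramp): 10 × 18 mm base, rising to 24 mm along the y=0 edge and sloping linearly to z=0 at y=18 (dimensions read to the nearest mm from the axis ticks). For the g-code, the solid's height is divided into equal slices at the stated Δz and each level perimeter traced with G1 moves after a G0 lift.

; perimeter-only toolpath
G21 ; units = mm
G90 ; absolute positioning
G28 ; home
; layer 1
G0 Z4.0
G0 X0.0 Y0.0
G1 X10.0 Y0.0
G1 X10.0 Y15.0
G1 X0.0 Y15.0
G1 X0.0 Y0.0
; layer 2
G0 Z8.0
G0 X0.0 Y0.0
G1 X10.0 Y0.0
G1 X10.0 Y12.0
G1 X0.0 Y12.0
G1 X0.0 Y0.0
; layer 3
G0 Z12.0
G0 X0.0 Y0.0
G1 X10.0 Y0.0
G1 X10.0 Y9.0
G1 X0.0 Y9.0
G1 X0.0 Y0.0
; layer 4
G0 Z16.0
G0 X0.0 Y0.0
G1 X10.0 Y0.0
G1 X10.0 Y6.0
G1 X0.0 Y6.0
G1 X0.0 Y0.0
; layer 5
G0 Z20.0
G0 X0.0 Y0.0
G1 X10.0 Y0.0
G1 X10.0 Y3.0
G1 X0.0 Y3.0
G1 X0.0 Y0.0
M2 ; end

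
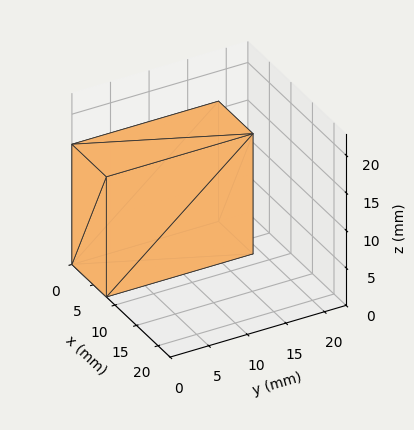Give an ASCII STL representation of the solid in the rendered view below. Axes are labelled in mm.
Reading the render: the shape is a rectangular box, roughly 8 × 19 mm footprint and 16 mm tall (dimensions read to the nearest mm from the axis ticks). For the STL, each face is triangulated and given an outward normal.

solid part
  facet normal 0.0000 0.0000 -1.0000
    outer loop
      vertex 8.0 19.0 0.0
      vertex 8.0 0.0 0.0
      vertex 0.0 0.0 0.0
    endloop
  endfacet
  facet normal 0.0000 0.0000 -1.0000
    outer loop
      vertex 0.0 19.0 0.0
      vertex 8.0 19.0 0.0
      vertex 0.0 0.0 0.0
    endloop
  endfacet
  facet normal 0.0000 0.0000 1.0000
    outer loop
      vertex 0.0 0.0 16.0
      vertex 8.0 0.0 16.0
      vertex 8.0 19.0 16.0
    endloop
  endfacet
  facet normal 0.0000 0.0000 1.0000
    outer loop
      vertex 0.0 0.0 16.0
      vertex 8.0 19.0 16.0
      vertex 0.0 19.0 16.0
    endloop
  endfacet
  facet normal 0.0000 -1.0000 0.0000
    outer loop
      vertex 0.0 0.0 0.0
      vertex 8.0 0.0 0.0
      vertex 8.0 0.0 16.0
    endloop
  endfacet
  facet normal 0.0000 -1.0000 0.0000
    outer loop
      vertex 0.0 0.0 0.0
      vertex 8.0 0.0 16.0
      vertex 0.0 0.0 16.0
    endloop
  endfacet
  facet normal 0.0000 1.0000 0.0000
    outer loop
      vertex 8.0 19.0 16.0
      vertex 8.0 19.0 0.0
      vertex 0.0 19.0 0.0
    endloop
  endfacet
  facet normal 0.0000 1.0000 0.0000
    outer loop
      vertex 0.0 19.0 16.0
      vertex 8.0 19.0 16.0
      vertex 0.0 19.0 0.0
    endloop
  endfacet
  facet normal -1.0000 0.0000 0.0000
    outer loop
      vertex 0.0 19.0 16.0
      vertex 0.0 19.0 0.0
      vertex 0.0 0.0 0.0
    endloop
  endfacet
  facet normal -1.0000 0.0000 0.0000
    outer loop
      vertex 0.0 0.0 16.0
      vertex 0.0 19.0 16.0
      vertex 0.0 0.0 0.0
    endloop
  endfacet
  facet normal 1.0000 0.0000 0.0000
    outer loop
      vertex 8.0 0.0 0.0
      vertex 8.0 19.0 0.0
      vertex 8.0 19.0 16.0
    endloop
  endfacet
  facet normal 1.0000 0.0000 0.0000
    outer loop
      vertex 8.0 0.0 0.0
      vertex 8.0 19.0 16.0
      vertex 8.0 0.0 16.0
    endloop
  endfacet
endsolid part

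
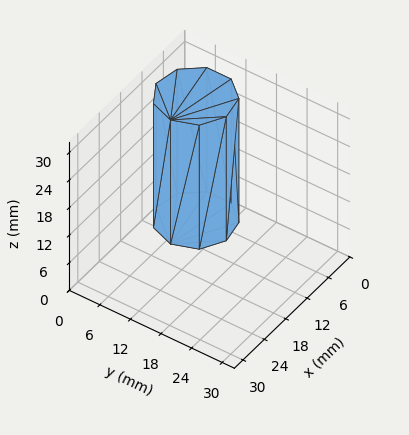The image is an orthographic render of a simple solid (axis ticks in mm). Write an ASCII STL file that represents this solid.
Reading the render: the shape is a regular 9-sided prism (a cylinder approximated with 9 flat sides), circumscribed radius ≈ 7 mm, height ≈ 27 mm (dimensions read to the nearest mm from the axis ticks). For the STL, each face is triangulated and given an outward normal.

solid part
  facet normal 0.0000 0.0000 -1.0000
    outer loop
      vertex 8.216 13.894 0.000
      vertex 12.362 11.500 0.000
      vertex 14.000 7.000 0.000
    endloop
  endfacet
  facet normal 0.0000 0.0000 -1.0000
    outer loop
      vertex 3.500 13.062 0.000
      vertex 8.216 13.894 0.000
      vertex 14.000 7.000 0.000
    endloop
  endfacet
  facet normal 0.0000 0.0000 -1.0000
    outer loop
      vertex 0.422 9.394 0.000
      vertex 3.500 13.062 0.000
      vertex 14.000 7.000 0.000
    endloop
  endfacet
  facet normal 0.0000 0.0000 -1.0000
    outer loop
      vertex 0.422 4.606 0.000
      vertex 0.422 9.394 0.000
      vertex 14.000 7.000 0.000
    endloop
  endfacet
  facet normal 0.0000 0.0000 -1.0000
    outer loop
      vertex 3.500 0.938 0.000
      vertex 0.422 4.606 0.000
      vertex 14.000 7.000 0.000
    endloop
  endfacet
  facet normal 0.0000 0.0000 -1.0000
    outer loop
      vertex 8.216 0.106 0.000
      vertex 3.500 0.938 0.000
      vertex 14.000 7.000 0.000
    endloop
  endfacet
  facet normal 0.0000 0.0000 -1.0000
    outer loop
      vertex 12.362 2.500 0.000
      vertex 8.216 0.106 0.000
      vertex 14.000 7.000 0.000
    endloop
  endfacet
  facet normal 0.0000 0.0000 1.0000
    outer loop
      vertex 14.000 7.000 27.000
      vertex 12.362 11.500 27.000
      vertex 8.216 13.894 27.000
    endloop
  endfacet
  facet normal 0.0000 0.0000 1.0000
    outer loop
      vertex 14.000 7.000 27.000
      vertex 8.216 13.894 27.000
      vertex 3.500 13.062 27.000
    endloop
  endfacet
  facet normal 0.0000 0.0000 1.0000
    outer loop
      vertex 14.000 7.000 27.000
      vertex 3.500 13.062 27.000
      vertex 0.422 9.394 27.000
    endloop
  endfacet
  facet normal 0.0000 0.0000 1.0000
    outer loop
      vertex 14.000 7.000 27.000
      vertex 0.422 9.394 27.000
      vertex 0.422 4.606 27.000
    endloop
  endfacet
  facet normal 0.0000 0.0000 1.0000
    outer loop
      vertex 14.000 7.000 27.000
      vertex 0.422 4.606 27.000
      vertex 3.500 0.938 27.000
    endloop
  endfacet
  facet normal 0.0000 0.0000 1.0000
    outer loop
      vertex 14.000 7.000 27.000
      vertex 3.500 0.938 27.000
      vertex 8.216 0.106 27.000
    endloop
  endfacet
  facet normal 0.0000 0.0000 1.0000
    outer loop
      vertex 14.000 7.000 27.000
      vertex 8.216 0.106 27.000
      vertex 12.362 2.500 27.000
    endloop
  endfacet
  facet normal 0.9397 0.3420 0.0000
    outer loop
      vertex 14.000 7.000 0.000
      vertex 12.362 11.500 0.000
      vertex 12.362 11.500 27.000
    endloop
  endfacet
  facet normal 0.9397 0.3420 0.0000
    outer loop
      vertex 14.000 7.000 0.000
      vertex 12.362 11.500 27.000
      vertex 14.000 7.000 27.000
    endloop
  endfacet
  facet normal 0.5000 0.8660 0.0000
    outer loop
      vertex 12.362 11.500 0.000
      vertex 8.216 13.894 0.000
      vertex 8.216 13.894 27.000
    endloop
  endfacet
  facet normal 0.5000 0.8660 0.0000
    outer loop
      vertex 12.362 11.500 0.000
      vertex 8.216 13.894 27.000
      vertex 12.362 11.500 27.000
    endloop
  endfacet
  facet normal -0.1737 0.9848 0.0000
    outer loop
      vertex 8.216 13.894 0.000
      vertex 3.500 13.062 0.000
      vertex 3.500 13.062 27.000
    endloop
  endfacet
  facet normal -0.1737 0.9848 0.0000
    outer loop
      vertex 8.216 13.894 0.000
      vertex 3.500 13.062 27.000
      vertex 8.216 13.894 27.000
    endloop
  endfacet
  facet normal -0.7660 0.6428 0.0000
    outer loop
      vertex 3.500 13.062 0.000
      vertex 0.422 9.394 0.000
      vertex 0.422 9.394 27.000
    endloop
  endfacet
  facet normal -0.7660 0.6428 0.0000
    outer loop
      vertex 3.500 13.062 0.000
      vertex 0.422 9.394 27.000
      vertex 3.500 13.062 27.000
    endloop
  endfacet
  facet normal -1.0000 0.0000 0.0000
    outer loop
      vertex 0.422 9.394 0.000
      vertex 0.422 4.606 0.000
      vertex 0.422 4.606 27.000
    endloop
  endfacet
  facet normal -1.0000 0.0000 0.0000
    outer loop
      vertex 0.422 9.394 0.000
      vertex 0.422 4.606 27.000
      vertex 0.422 9.394 27.000
    endloop
  endfacet
  facet normal -0.7660 -0.6428 0.0000
    outer loop
      vertex 0.422 4.606 0.000
      vertex 3.500 0.938 0.000
      vertex 3.500 0.938 27.000
    endloop
  endfacet
  facet normal -0.7660 -0.6428 0.0000
    outer loop
      vertex 0.422 4.606 0.000
      vertex 3.500 0.938 27.000
      vertex 0.422 4.606 27.000
    endloop
  endfacet
  facet normal -0.1737 -0.9848 0.0000
    outer loop
      vertex 3.500 0.938 0.000
      vertex 8.216 0.106 0.000
      vertex 8.216 0.106 27.000
    endloop
  endfacet
  facet normal -0.1737 -0.9848 0.0000
    outer loop
      vertex 3.500 0.938 0.000
      vertex 8.216 0.106 27.000
      vertex 3.500 0.938 27.000
    endloop
  endfacet
  facet normal 0.5000 -0.8660 0.0000
    outer loop
      vertex 8.216 0.106 0.000
      vertex 12.362 2.500 0.000
      vertex 12.362 2.500 27.000
    endloop
  endfacet
  facet normal 0.5000 -0.8660 0.0000
    outer loop
      vertex 8.216 0.106 0.000
      vertex 12.362 2.500 27.000
      vertex 8.216 0.106 27.000
    endloop
  endfacet
  facet normal 0.9397 -0.3420 0.0000
    outer loop
      vertex 12.362 2.500 0.000
      vertex 14.000 7.000 0.000
      vertex 14.000 7.000 27.000
    endloop
  endfacet
  facet normal 0.9397 -0.3420 0.0000
    outer loop
      vertex 12.362 2.500 0.000
      vertex 14.000 7.000 27.000
      vertex 12.362 2.500 27.000
    endloop
  endfacet
endsolid part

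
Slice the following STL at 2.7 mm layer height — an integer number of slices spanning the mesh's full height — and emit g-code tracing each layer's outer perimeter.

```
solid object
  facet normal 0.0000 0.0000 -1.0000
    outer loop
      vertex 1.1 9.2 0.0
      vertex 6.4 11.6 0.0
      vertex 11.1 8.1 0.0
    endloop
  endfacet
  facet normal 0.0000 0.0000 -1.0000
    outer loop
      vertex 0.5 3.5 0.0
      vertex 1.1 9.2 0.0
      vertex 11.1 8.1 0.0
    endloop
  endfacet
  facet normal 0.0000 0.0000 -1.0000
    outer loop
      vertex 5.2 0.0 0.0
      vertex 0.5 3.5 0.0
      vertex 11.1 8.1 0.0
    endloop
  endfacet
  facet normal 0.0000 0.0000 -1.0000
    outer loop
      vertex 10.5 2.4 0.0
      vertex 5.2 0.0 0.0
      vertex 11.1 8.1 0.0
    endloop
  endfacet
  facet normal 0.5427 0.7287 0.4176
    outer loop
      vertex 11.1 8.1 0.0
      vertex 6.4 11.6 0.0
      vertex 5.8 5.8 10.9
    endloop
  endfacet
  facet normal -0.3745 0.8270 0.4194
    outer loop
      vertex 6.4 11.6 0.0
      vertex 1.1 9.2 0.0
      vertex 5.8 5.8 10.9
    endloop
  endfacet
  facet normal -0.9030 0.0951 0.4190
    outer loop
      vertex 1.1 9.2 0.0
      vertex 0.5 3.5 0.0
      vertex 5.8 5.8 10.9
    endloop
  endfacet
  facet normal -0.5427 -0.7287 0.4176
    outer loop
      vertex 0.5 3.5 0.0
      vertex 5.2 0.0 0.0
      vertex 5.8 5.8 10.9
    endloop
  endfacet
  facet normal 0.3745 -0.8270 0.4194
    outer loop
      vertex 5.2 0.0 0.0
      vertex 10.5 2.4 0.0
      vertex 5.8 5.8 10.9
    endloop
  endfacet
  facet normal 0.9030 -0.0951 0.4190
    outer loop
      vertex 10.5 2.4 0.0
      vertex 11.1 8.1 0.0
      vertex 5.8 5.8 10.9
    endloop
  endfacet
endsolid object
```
; perimeter-only toolpath
G21 ; units = mm
G90 ; absolute positioning
G28 ; home
; layer 1
G0 Z2.7
G0 X9.8 Y7.5
G1 X6.3 Y10.1
G1 X2.3 Y8.3
G1 X1.8 Y4.1
G1 X5.4 Y1.4
G1 X9.3 Y3.2
G1 X9.8 Y7.5
; layer 2
G0 Z5.5
G0 X8.4 Y6.9
G1 X6.1 Y8.7
G1 X3.5 Y7.5
G1 X3.1 Y4.7
G1 X5.5 Y2.9
G1 X8.2 Y4.1
G1 X8.4 Y6.9
; layer 3
G0 Z8.2
G0 X7.1 Y6.4
G1 X5.9 Y7.2
G1 X4.6 Y6.6
G1 X4.5 Y5.2
G1 X5.6 Y4.3
G1 X7.0 Y4.9
G1 X7.1 Y6.4
M2 ; end

The solid is a regular 6-sided pyramid, base circumscribed radius ≈ 5.8 mm, apex at z ≈ 10.9 mm. Slicing at Δz = 2.7 mm — 4 equal slices spanning the solid's height, so layer i sits at z = i·h/4 — gives 3 non-empty perimeters. Each is a 6-segment closed polygon; G0 lifts to the layer z and rapids to the start vertex, then G1 traces the edges. The cross-section shrinks linearly with z (the slice at the apex is degenerate and omitted).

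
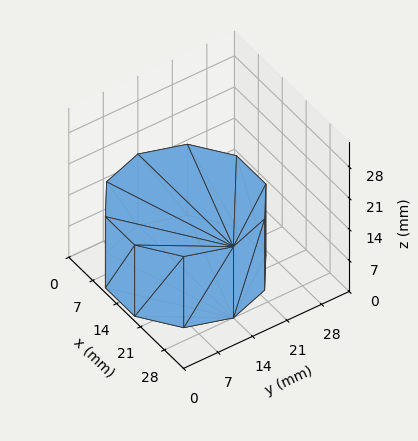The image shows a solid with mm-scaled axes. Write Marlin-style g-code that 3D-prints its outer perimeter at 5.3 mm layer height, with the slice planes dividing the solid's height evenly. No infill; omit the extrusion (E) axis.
Reading the render: the shape is a regular 10-sided prism (a cylinder approximated with 10 flat sides), circumscribed radius ≈ 14 mm, height ≈ 16 mm (dimensions read to the nearest mm from the axis ticks). For the g-code, the solid's height is divided into equal slices at the stated Δz and each level perimeter traced with G1 moves after a G0 lift.

; perimeter-only toolpath
G21 ; units = mm
G90 ; absolute positioning
G28 ; home
; layer 1
G0 Z5.3
G0 X28.0 Y14.0
G1 X25.3 Y22.2
G1 X18.3 Y27.3
G1 X9.7 Y27.3
G1 X2.7 Y22.2
G1 X0.0 Y14.0
G1 X2.7 Y5.8
G1 X9.7 Y0.7
G1 X18.3 Y0.7
G1 X25.3 Y5.8
G1 X28.0 Y14.0
; layer 2
G0 Z10.7
G0 X28.0 Y14.0
G1 X25.3 Y22.2
G1 X18.3 Y27.3
G1 X9.7 Y27.3
G1 X2.7 Y22.2
G1 X0.0 Y14.0
G1 X2.7 Y5.8
G1 X9.7 Y0.7
G1 X18.3 Y0.7
G1 X25.3 Y5.8
G1 X28.0 Y14.0
; layer 3
G0 Z16.0
G0 X28.0 Y14.0
G1 X25.3 Y22.2
G1 X18.3 Y27.3
G1 X9.7 Y27.3
G1 X2.7 Y22.2
G1 X0.0 Y14.0
G1 X2.7 Y5.8
G1 X9.7 Y0.7
G1 X18.3 Y0.7
G1 X25.3 Y5.8
G1 X28.0 Y14.0
M2 ; end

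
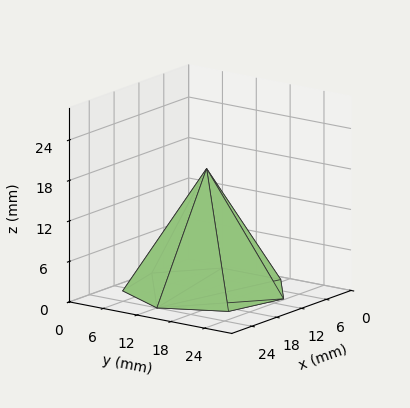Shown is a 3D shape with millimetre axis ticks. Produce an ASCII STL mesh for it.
Reading the render: the shape is a regular 7-sided pyramid, base circumscribed radius ≈ 12 mm, apex at z ≈ 18 mm (dimensions read to the nearest mm from the axis ticks). For the STL, each face is triangulated and given an outward normal.

solid part
  facet normal 0.0000 0.0000 -1.0000
    outer loop
      vertex 9.330 23.699 0.000
      vertex 19.482 21.382 0.000
      vertex 24.000 12.000 0.000
    endloop
  endfacet
  facet normal 0.0000 0.0000 -1.0000
    outer loop
      vertex 1.188 17.207 0.000
      vertex 9.330 23.699 0.000
      vertex 24.000 12.000 0.000
    endloop
  endfacet
  facet normal 0.0000 0.0000 -1.0000
    outer loop
      vertex 1.188 6.793 0.000
      vertex 1.188 17.207 0.000
      vertex 24.000 12.000 0.000
    endloop
  endfacet
  facet normal 0.0000 0.0000 -1.0000
    outer loop
      vertex 9.330 0.301 0.000
      vertex 1.188 6.793 0.000
      vertex 24.000 12.000 0.000
    endloop
  endfacet
  facet normal 0.0000 0.0000 -1.0000
    outer loop
      vertex 19.482 2.618 0.000
      vertex 9.330 0.301 0.000
      vertex 24.000 12.000 0.000
    endloop
  endfacet
  facet normal 0.7724 0.3719 0.5149
    outer loop
      vertex 24.000 12.000 0.000
      vertex 19.482 21.382 0.000
      vertex 12.000 12.000 18.000
    endloop
  endfacet
  facet normal 0.1907 0.8358 0.5149
    outer loop
      vertex 19.482 21.382 0.000
      vertex 9.330 23.699 0.000
      vertex 12.000 12.000 18.000
    endloop
  endfacet
  facet normal -0.5344 0.6703 0.5149
    outer loop
      vertex 9.330 23.699 0.000
      vertex 1.188 17.207 0.000
      vertex 12.000 12.000 18.000
    endloop
  endfacet
  facet normal -0.8572 0.0000 0.5149
    outer loop
      vertex 1.188 17.207 0.000
      vertex 1.188 6.793 0.000
      vertex 12.000 12.000 18.000
    endloop
  endfacet
  facet normal -0.5344 -0.6703 0.5149
    outer loop
      vertex 1.188 6.793 0.000
      vertex 9.330 0.301 0.000
      vertex 12.000 12.000 18.000
    endloop
  endfacet
  facet normal 0.1907 -0.8358 0.5149
    outer loop
      vertex 9.330 0.301 0.000
      vertex 19.482 2.618 0.000
      vertex 12.000 12.000 18.000
    endloop
  endfacet
  facet normal 0.7724 -0.3719 0.5149
    outer loop
      vertex 19.482 2.618 0.000
      vertex 24.000 12.000 0.000
      vertex 12.000 12.000 18.000
    endloop
  endfacet
endsolid part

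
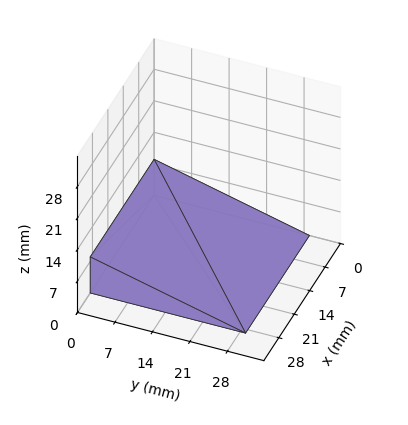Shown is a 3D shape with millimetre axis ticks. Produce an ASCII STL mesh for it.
Reading the render: the shape is a wedge (ramp): 29 × 29 mm base, rising to 8 mm along the y=0 edge and sloping linearly to z=0 at y=29 (dimensions read to the nearest mm from the axis ticks). For the STL, each face is triangulated and given an outward normal.

solid part
  facet normal 0.0000 0.0000 -1.0000
    outer loop
      vertex 29.0 29.0 0.0
      vertex 29.0 0.0 0.0
      vertex 0.0 0.0 0.0
    endloop
  endfacet
  facet normal 0.0000 0.0000 -1.0000
    outer loop
      vertex 0.0 29.0 0.0
      vertex 29.0 29.0 0.0
      vertex 0.0 0.0 0.0
    endloop
  endfacet
  facet normal 0.0000 -1.0000 0.0000
    outer loop
      vertex 0.0 0.0 0.0
      vertex 29.0 0.0 0.0
      vertex 29.0 0.0 8.0
    endloop
  endfacet
  facet normal 0.0000 -1.0000 0.0000
    outer loop
      vertex 0.0 0.0 0.0
      vertex 29.0 0.0 8.0
      vertex 0.0 0.0 8.0
    endloop
  endfacet
  facet normal 0.0000 0.2659 0.9640
    outer loop
      vertex 0.0 0.0 8.0
      vertex 29.0 0.0 8.0
      vertex 29.0 29.0 0.0
    endloop
  endfacet
  facet normal 0.0000 0.2659 0.9640
    outer loop
      vertex 0.0 0.0 8.0
      vertex 29.0 29.0 0.0
      vertex 0.0 29.0 0.0
    endloop
  endfacet
  facet normal -1.0000 0.0000 0.0000
    outer loop
      vertex 0.0 0.0 8.0
      vertex 0.0 29.0 0.0
      vertex 0.0 0.0 0.0
    endloop
  endfacet
  facet normal 1.0000 0.0000 0.0000
    outer loop
      vertex 29.0 0.0 0.0
      vertex 29.0 29.0 0.0
      vertex 29.0 0.0 8.0
    endloop
  endfacet
endsolid part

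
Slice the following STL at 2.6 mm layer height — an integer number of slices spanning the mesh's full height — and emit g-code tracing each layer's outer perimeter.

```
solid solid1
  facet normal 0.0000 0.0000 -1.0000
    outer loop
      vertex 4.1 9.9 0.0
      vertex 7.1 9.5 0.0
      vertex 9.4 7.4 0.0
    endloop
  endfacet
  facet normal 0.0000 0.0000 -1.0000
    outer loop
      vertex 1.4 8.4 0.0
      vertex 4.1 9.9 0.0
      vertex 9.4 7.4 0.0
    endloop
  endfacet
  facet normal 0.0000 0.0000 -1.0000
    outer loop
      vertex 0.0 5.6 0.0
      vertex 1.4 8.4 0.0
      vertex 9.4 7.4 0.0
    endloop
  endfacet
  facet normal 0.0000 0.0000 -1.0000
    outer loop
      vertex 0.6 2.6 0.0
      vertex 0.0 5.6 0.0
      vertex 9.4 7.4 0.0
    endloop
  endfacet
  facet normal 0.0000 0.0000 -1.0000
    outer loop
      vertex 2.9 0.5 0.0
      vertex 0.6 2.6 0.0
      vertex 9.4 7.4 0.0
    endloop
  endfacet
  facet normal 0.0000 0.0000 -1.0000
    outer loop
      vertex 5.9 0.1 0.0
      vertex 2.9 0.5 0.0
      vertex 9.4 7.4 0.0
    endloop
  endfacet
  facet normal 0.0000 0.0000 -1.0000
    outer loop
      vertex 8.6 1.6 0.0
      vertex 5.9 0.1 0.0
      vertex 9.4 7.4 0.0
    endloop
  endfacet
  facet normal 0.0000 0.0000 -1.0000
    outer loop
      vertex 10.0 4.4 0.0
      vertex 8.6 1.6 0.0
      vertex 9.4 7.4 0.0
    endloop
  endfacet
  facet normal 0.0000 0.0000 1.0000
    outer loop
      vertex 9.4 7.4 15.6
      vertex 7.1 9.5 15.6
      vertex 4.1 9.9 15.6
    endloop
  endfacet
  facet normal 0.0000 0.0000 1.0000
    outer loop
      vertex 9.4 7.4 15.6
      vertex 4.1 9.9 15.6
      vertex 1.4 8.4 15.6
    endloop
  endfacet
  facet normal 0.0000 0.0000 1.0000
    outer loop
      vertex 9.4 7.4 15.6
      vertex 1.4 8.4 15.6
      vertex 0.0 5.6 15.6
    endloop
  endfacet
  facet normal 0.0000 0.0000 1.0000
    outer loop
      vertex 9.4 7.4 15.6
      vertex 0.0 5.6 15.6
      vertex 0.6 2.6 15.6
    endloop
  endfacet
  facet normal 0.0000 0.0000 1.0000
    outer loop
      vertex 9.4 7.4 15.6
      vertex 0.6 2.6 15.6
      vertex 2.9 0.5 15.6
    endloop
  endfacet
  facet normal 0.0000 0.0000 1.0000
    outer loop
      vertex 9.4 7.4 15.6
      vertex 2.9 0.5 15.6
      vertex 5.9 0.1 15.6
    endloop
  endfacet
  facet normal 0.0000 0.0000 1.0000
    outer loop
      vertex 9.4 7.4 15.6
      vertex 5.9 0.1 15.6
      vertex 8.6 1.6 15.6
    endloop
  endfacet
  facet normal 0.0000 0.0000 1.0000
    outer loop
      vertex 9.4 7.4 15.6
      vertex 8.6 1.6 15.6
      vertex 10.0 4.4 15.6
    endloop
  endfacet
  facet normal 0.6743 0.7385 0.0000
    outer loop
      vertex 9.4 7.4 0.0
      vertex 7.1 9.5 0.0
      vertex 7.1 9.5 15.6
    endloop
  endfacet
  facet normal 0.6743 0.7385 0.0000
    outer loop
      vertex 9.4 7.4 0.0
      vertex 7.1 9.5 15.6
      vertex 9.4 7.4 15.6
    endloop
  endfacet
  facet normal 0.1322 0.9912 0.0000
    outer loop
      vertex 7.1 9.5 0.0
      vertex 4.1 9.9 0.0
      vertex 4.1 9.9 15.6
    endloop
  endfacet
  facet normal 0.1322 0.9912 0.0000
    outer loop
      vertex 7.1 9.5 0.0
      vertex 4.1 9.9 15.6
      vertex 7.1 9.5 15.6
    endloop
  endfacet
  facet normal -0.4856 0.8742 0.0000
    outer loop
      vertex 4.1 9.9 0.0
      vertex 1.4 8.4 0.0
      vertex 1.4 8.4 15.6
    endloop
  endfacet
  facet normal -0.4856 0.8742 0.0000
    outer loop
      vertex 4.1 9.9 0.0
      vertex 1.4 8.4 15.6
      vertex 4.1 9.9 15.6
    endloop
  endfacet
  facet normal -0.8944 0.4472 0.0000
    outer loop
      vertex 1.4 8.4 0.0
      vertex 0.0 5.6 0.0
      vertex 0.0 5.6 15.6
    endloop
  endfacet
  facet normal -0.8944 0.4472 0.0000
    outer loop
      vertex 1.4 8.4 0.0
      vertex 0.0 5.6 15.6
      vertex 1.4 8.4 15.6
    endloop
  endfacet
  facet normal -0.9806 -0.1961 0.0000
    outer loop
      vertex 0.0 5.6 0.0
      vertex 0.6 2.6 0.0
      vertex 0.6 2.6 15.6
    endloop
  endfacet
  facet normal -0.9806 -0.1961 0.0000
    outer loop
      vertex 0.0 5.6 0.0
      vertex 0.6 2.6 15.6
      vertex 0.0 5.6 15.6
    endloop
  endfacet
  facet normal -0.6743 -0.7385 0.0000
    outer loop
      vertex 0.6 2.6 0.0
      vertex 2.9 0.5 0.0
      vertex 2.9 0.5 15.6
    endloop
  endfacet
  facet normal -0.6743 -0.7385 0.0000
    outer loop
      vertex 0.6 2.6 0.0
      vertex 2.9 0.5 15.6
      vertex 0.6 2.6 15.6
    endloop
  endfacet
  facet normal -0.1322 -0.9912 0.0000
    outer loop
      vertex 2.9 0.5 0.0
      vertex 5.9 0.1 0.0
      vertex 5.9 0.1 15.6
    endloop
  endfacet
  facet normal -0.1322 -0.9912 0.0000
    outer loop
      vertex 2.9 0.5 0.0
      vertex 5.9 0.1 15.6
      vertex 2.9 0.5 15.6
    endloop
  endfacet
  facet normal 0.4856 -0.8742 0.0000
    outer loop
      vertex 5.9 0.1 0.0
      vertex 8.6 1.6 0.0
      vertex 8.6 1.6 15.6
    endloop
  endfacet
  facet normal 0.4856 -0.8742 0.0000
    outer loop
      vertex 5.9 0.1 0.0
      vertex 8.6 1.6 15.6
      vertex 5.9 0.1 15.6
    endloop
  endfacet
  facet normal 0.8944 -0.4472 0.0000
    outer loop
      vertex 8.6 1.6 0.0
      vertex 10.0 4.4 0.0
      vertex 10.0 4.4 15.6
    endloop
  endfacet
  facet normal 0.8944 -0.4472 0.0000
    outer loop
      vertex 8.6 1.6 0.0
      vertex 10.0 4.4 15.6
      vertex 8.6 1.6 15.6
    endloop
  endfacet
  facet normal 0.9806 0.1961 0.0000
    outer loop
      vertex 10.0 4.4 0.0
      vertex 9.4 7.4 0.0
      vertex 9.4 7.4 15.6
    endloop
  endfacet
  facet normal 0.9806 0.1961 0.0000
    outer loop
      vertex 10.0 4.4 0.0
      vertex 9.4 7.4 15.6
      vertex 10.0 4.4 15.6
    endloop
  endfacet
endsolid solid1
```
; perimeter-only toolpath
G21 ; units = mm
G90 ; absolute positioning
G28 ; home
; layer 1
G0 Z2.6
G0 X9.4 Y7.4
G1 X7.1 Y9.5
G1 X4.1 Y9.9
G1 X1.4 Y8.4
G1 X0.0 Y5.6
G1 X0.6 Y2.6
G1 X2.9 Y0.5
G1 X5.9 Y0.1
G1 X8.6 Y1.6
G1 X10.0 Y4.4
G1 X9.4 Y7.4
; layer 2
G0 Z5.2
G0 X9.4 Y7.4
G1 X7.1 Y9.5
G1 X4.1 Y9.9
G1 X1.4 Y8.4
G1 X0.0 Y5.6
G1 X0.6 Y2.6
G1 X2.9 Y0.5
G1 X5.9 Y0.1
G1 X8.6 Y1.6
G1 X10.0 Y4.4
G1 X9.4 Y7.4
; layer 3
G0 Z7.8
G0 X9.4 Y7.4
G1 X7.1 Y9.5
G1 X4.1 Y9.9
G1 X1.4 Y8.4
G1 X0.0 Y5.6
G1 X0.6 Y2.6
G1 X2.9 Y0.5
G1 X5.9 Y0.1
G1 X8.6 Y1.6
G1 X10.0 Y4.4
G1 X9.4 Y7.4
; layer 4
G0 Z10.4
G0 X9.4 Y7.4
G1 X7.1 Y9.5
G1 X4.1 Y9.9
G1 X1.4 Y8.4
G1 X0.0 Y5.6
G1 X0.6 Y2.6
G1 X2.9 Y0.5
G1 X5.9 Y0.1
G1 X8.6 Y1.6
G1 X10.0 Y4.4
G1 X9.4 Y7.4
; layer 5
G0 Z13.0
G0 X9.4 Y7.4
G1 X7.1 Y9.5
G1 X4.1 Y9.9
G1 X1.4 Y8.4
G1 X0.0 Y5.6
G1 X0.6 Y2.6
G1 X2.9 Y0.5
G1 X5.9 Y0.1
G1 X8.6 Y1.6
G1 X10.0 Y4.4
G1 X9.4 Y7.4
; layer 6
G0 Z15.6
G0 X9.4 Y7.4
G1 X7.1 Y9.5
G1 X4.1 Y9.9
G1 X1.4 Y8.4
G1 X0.0 Y5.6
G1 X0.6 Y2.6
G1 X2.9 Y0.5
G1 X5.9 Y0.1
G1 X8.6 Y1.6
G1 X10.0 Y4.4
G1 X9.4 Y7.4
M2 ; end

The solid is a regular 10-sided prism (a cylinder approximated with 10 flat sides), circumscribed radius ≈ 5 mm, height ≈ 15.6 mm. Slicing at Δz = 2.6 mm — 6 equal slices spanning the solid's height, so layer i sits at z = i·h/6 — gives 6 non-empty perimeters. Each is a 10-segment closed polygon; G0 lifts to the layer z and rapids to the start vertex, then G1 traces the edges.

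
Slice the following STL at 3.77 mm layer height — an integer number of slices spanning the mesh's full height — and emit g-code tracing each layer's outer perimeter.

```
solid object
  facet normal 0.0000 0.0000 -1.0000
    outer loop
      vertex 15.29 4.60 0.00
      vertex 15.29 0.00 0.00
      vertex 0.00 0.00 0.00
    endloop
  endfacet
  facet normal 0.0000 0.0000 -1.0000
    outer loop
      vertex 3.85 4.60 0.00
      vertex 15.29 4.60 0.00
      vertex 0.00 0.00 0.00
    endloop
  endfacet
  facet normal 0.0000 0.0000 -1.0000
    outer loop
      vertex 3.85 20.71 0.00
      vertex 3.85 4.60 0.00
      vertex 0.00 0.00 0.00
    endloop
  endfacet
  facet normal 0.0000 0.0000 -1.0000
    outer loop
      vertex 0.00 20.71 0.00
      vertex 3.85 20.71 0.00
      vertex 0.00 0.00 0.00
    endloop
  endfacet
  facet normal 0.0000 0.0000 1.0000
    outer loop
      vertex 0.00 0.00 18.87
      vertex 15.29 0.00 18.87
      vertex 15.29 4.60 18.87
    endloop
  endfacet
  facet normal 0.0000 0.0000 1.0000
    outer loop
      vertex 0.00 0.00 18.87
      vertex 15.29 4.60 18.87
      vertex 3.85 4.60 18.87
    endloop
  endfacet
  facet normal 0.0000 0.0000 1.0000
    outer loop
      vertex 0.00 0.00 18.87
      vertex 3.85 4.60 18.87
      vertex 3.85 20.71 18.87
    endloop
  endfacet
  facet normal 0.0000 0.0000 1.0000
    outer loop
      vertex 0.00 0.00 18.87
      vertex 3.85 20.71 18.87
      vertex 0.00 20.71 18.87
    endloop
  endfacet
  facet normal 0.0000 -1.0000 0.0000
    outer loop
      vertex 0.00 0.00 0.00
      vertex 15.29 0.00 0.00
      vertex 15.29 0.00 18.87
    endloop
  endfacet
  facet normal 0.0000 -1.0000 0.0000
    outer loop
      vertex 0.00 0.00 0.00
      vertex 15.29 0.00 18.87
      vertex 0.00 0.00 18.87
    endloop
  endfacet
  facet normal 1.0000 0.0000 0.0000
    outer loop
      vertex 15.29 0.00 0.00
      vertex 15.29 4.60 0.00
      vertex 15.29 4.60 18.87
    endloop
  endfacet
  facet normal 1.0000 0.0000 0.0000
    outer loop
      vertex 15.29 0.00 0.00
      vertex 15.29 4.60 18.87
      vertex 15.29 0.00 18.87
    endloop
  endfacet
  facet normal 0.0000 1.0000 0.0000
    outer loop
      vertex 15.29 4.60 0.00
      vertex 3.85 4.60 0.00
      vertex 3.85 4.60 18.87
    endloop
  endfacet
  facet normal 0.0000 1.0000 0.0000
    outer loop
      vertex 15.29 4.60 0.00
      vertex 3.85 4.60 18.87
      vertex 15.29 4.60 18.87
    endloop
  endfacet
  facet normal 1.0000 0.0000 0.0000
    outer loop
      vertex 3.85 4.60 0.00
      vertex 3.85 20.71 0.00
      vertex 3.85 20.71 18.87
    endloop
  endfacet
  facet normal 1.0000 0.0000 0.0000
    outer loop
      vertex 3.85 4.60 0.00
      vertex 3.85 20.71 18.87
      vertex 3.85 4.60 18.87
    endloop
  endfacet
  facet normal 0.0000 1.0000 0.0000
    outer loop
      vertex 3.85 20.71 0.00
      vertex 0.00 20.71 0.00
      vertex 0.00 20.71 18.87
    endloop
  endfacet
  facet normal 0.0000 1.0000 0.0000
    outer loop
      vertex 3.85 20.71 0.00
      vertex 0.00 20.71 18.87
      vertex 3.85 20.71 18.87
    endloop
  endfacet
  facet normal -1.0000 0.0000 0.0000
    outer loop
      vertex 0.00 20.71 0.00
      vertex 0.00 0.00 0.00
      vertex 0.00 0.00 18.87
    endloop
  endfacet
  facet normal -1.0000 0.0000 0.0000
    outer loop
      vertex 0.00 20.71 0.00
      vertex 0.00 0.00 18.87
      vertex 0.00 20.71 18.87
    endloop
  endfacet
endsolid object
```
; perimeter-only toolpath
G21 ; units = mm
G90 ; absolute positioning
G28 ; home
; layer 1
G0 Z3.77
G0 X0.00 Y0.00
G1 X15.29 Y0.00
G1 X15.29 Y4.60
G1 X3.85 Y4.60
G1 X3.85 Y20.71
G1 X0.00 Y20.71
G1 X0.00 Y0.00
; layer 2
G0 Z7.55
G0 X0.00 Y0.00
G1 X15.29 Y0.00
G1 X15.29 Y4.60
G1 X3.85 Y4.60
G1 X3.85 Y20.71
G1 X0.00 Y20.71
G1 X0.00 Y0.00
; layer 3
G0 Z11.32
G0 X0.00 Y0.00
G1 X15.29 Y0.00
G1 X15.29 Y4.60
G1 X3.85 Y4.60
G1 X3.85 Y20.71
G1 X0.00 Y20.71
G1 X0.00 Y0.00
; layer 4
G0 Z15.10
G0 X0.00 Y0.00
G1 X15.29 Y0.00
G1 X15.29 Y4.60
G1 X3.85 Y4.60
G1 X3.85 Y20.71
G1 X0.00 Y20.71
G1 X0.00 Y0.00
; layer 5
G0 Z18.87
G0 X0.00 Y0.00
G1 X15.29 Y0.00
G1 X15.29 Y4.60
G1 X3.85 Y4.60
G1 X3.85 Y20.71
G1 X0.00 Y20.71
G1 X0.00 Y0.00
M2 ; end

The solid is an L-shaped prism: outer 15.3 × 20.7 mm, arm thicknesses ≈ 4.6 mm (horizontal) and 3.85 mm (vertical), extruded 18.9 mm in z. Slicing at Δz = 3.77 mm — 5 equal slices spanning the solid's height, so layer i sits at z = i·h/5 — gives 5 non-empty perimeters. Each is a 6-segment closed polygon; G0 lifts to the layer z and rapids to the start vertex, then G1 traces the edges.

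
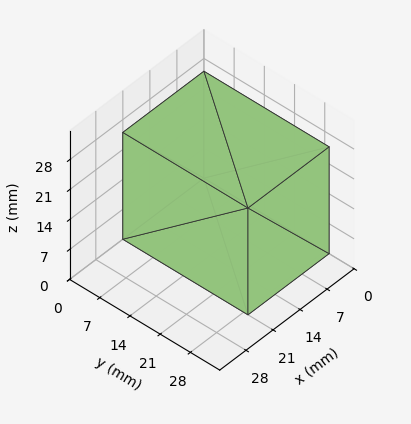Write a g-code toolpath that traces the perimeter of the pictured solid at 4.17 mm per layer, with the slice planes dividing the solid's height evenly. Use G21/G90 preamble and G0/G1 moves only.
Reading the render: the shape is a rectangular box, roughly 21 × 29 mm footprint and 25 mm tall (dimensions read to the nearest mm from the axis ticks). For the g-code, the solid's height is divided into equal slices at the stated Δz and each level perimeter traced with G1 moves after a G0 lift.

; perimeter-only toolpath
G21 ; units = mm
G90 ; absolute positioning
G28 ; home
; layer 1
G0 Z4.17
G0 X0.00 Y0.00
G1 X21.00 Y0.00
G1 X21.00 Y29.00
G1 X0.00 Y29.00
G1 X0.00 Y0.00
; layer 2
G0 Z8.33
G0 X0.00 Y0.00
G1 X21.00 Y0.00
G1 X21.00 Y29.00
G1 X0.00 Y29.00
G1 X0.00 Y0.00
; layer 3
G0 Z12.50
G0 X0.00 Y0.00
G1 X21.00 Y0.00
G1 X21.00 Y29.00
G1 X0.00 Y29.00
G1 X0.00 Y0.00
; layer 4
G0 Z16.67
G0 X0.00 Y0.00
G1 X21.00 Y0.00
G1 X21.00 Y29.00
G1 X0.00 Y29.00
G1 X0.00 Y0.00
; layer 5
G0 Z20.83
G0 X0.00 Y0.00
G1 X21.00 Y0.00
G1 X21.00 Y29.00
G1 X0.00 Y29.00
G1 X0.00 Y0.00
; layer 6
G0 Z25.00
G0 X0.00 Y0.00
G1 X21.00 Y0.00
G1 X21.00 Y29.00
G1 X0.00 Y29.00
G1 X0.00 Y0.00
M2 ; end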